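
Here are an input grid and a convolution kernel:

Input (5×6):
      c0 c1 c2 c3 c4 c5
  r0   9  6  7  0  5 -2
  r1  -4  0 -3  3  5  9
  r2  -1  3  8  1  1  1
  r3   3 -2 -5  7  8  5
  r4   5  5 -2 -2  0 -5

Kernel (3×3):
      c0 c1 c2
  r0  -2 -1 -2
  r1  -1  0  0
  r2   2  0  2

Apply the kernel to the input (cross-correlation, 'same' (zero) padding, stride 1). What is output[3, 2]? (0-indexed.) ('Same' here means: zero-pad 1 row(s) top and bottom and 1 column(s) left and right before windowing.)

-8

The receptive field on the zero-padded input at this output position is [3 8 1 / -2 -5 7 / 5 -2 -2]. Elementwise product with the kernel and sum: 3·-2 + 8·-1 + 1·-2 + -2·-1 + 5·2 + -2·2.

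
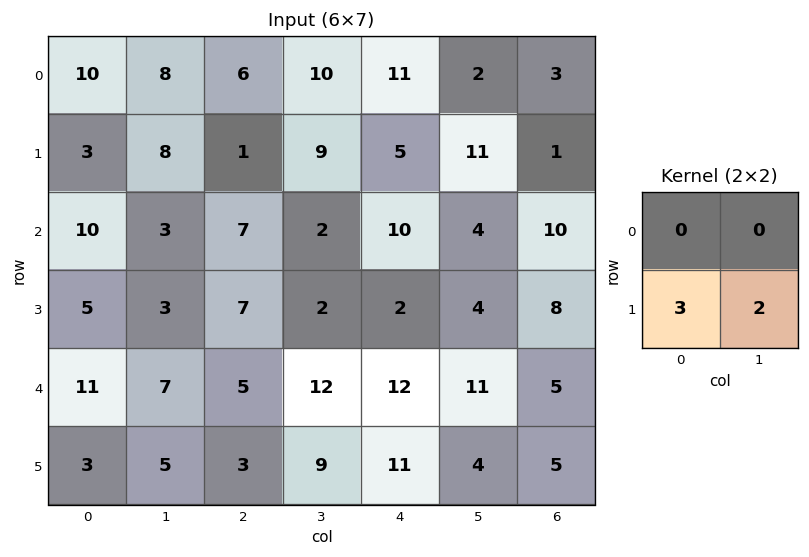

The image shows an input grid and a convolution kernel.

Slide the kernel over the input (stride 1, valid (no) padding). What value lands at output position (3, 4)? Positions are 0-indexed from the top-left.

58

The receptive field on the input at this output position is [2 4 / 12 11]. Elementwise product with the kernel and sum: 12·3 + 11·2.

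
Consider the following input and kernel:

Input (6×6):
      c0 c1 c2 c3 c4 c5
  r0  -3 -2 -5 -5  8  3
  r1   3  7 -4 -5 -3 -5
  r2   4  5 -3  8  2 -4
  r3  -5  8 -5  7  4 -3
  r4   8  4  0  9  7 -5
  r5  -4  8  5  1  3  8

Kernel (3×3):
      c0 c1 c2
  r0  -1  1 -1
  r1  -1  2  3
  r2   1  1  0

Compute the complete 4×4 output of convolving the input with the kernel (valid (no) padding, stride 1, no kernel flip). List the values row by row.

Output[0,0]: The receptive field on the input at this output position is [-3 -2 -5 / 3 7 -4 / 4 5 -3]. Elementwise product with the kernel and sum: -3·-1 + -2·1 + -5·-1 + 3·-1 + 7·2 + -4·3 + 4·1 + 5·1.
Output[0,1]: The receptive field on the input at this output position is [-2 -5 -5 / 7 -4 -5 / 5 -3 8]. Elementwise product with the kernel and sum: -2·-1 + -5·1 + -5·-1 + 7·-1 + -4·2 + -5·3 + 5·1 + -3·1.

14 -26 -18 4
8 10 29 2
22 -9 49 6
22 16 53 -6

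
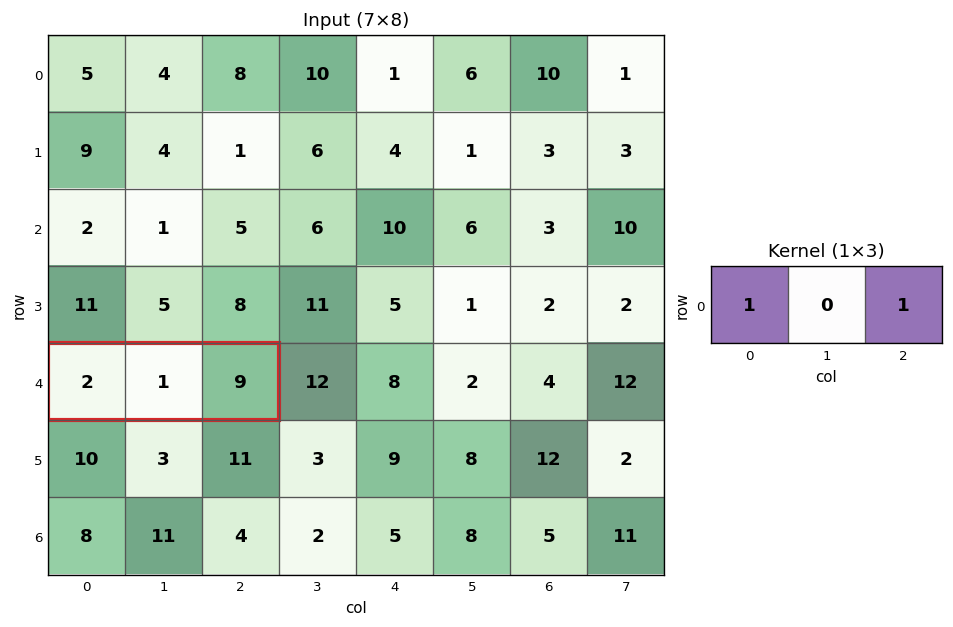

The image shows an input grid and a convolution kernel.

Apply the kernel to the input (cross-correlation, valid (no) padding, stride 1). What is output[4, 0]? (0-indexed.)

The receptive field on the input at this output position is [2 1 9]. Elementwise product with the kernel and sum: 2·1 + 9·1.

11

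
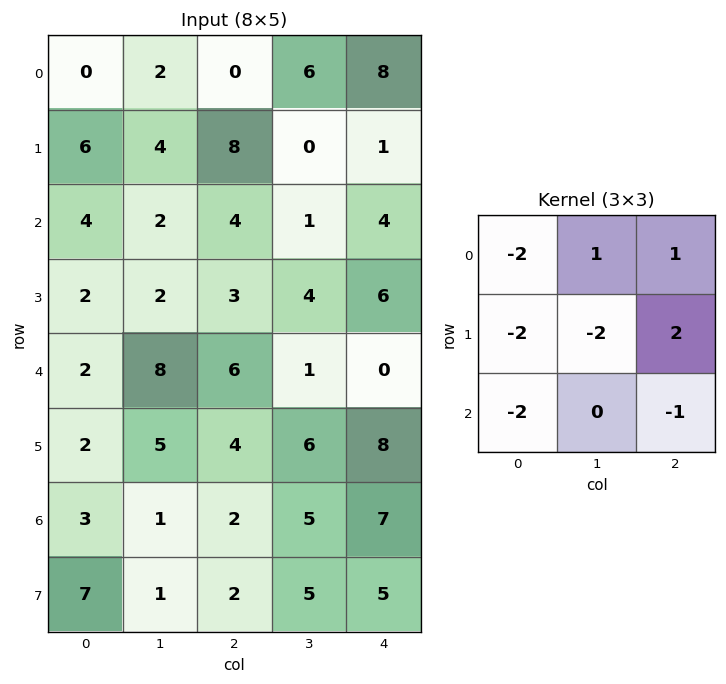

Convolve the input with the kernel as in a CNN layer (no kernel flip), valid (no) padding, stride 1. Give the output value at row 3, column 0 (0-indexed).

-15

The receptive field on the input at this output position is [2 2 3 / 2 8 6 / 2 5 4]. Elementwise product with the kernel and sum: 2·-2 + 2·1 + 3·1 + 2·-2 + 8·-2 + 6·2 + 2·-2 + 4·-1.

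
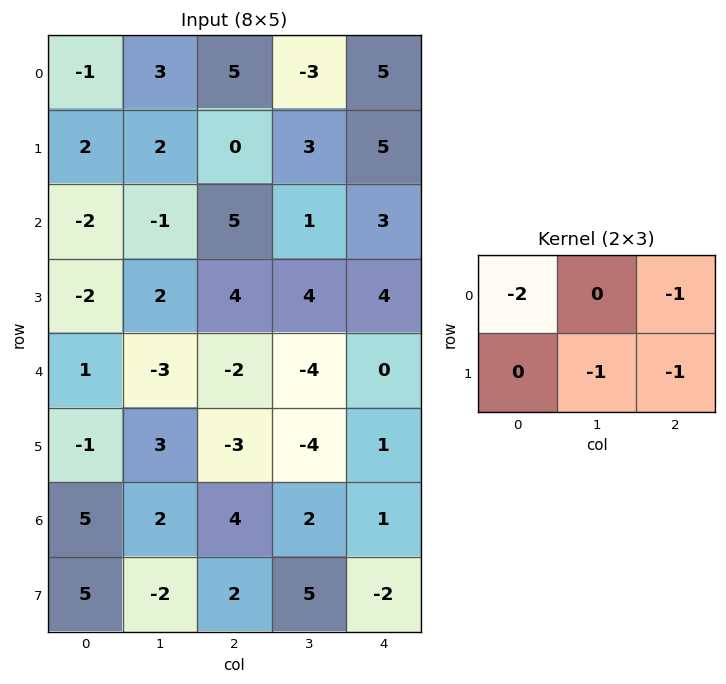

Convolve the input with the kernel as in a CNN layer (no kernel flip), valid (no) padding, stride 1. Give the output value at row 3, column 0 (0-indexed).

The receptive field on the input at this output position is [-2 2 4 / 1 -3 -2]. Elementwise product with the kernel and sum: -2·-2 + 4·-1 + -3·-1 + -2·-1.

5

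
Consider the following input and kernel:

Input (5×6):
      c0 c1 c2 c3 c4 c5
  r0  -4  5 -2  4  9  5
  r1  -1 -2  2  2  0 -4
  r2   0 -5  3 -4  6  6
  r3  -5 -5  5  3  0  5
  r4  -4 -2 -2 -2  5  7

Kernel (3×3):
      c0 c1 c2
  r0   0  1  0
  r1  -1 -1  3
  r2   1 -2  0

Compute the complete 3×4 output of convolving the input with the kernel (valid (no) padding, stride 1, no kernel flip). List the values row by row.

24 -7 11 -21
17 -23 20 19
20 14 -10 6

Output[0,0]: The receptive field on the input at this output position is [-4 5 -2 / -1 -2 2 / 0 -5 3]. Elementwise product with the kernel and sum: 5·1 + -1·-1 + -2·-1 + 2·3 + 0·1 + -5·-2.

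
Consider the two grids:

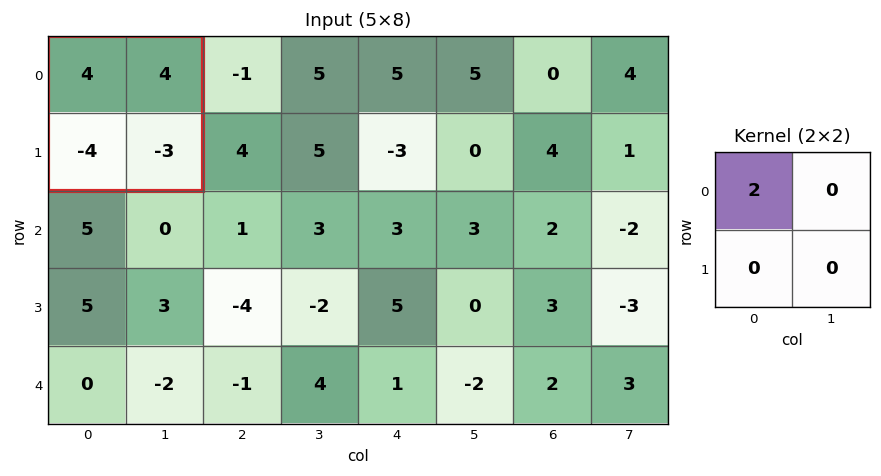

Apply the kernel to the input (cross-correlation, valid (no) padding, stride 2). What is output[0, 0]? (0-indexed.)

The receptive field on the input at this output position is [4 4 / -4 -3]. Elementwise product with the kernel and sum: 4·2.

8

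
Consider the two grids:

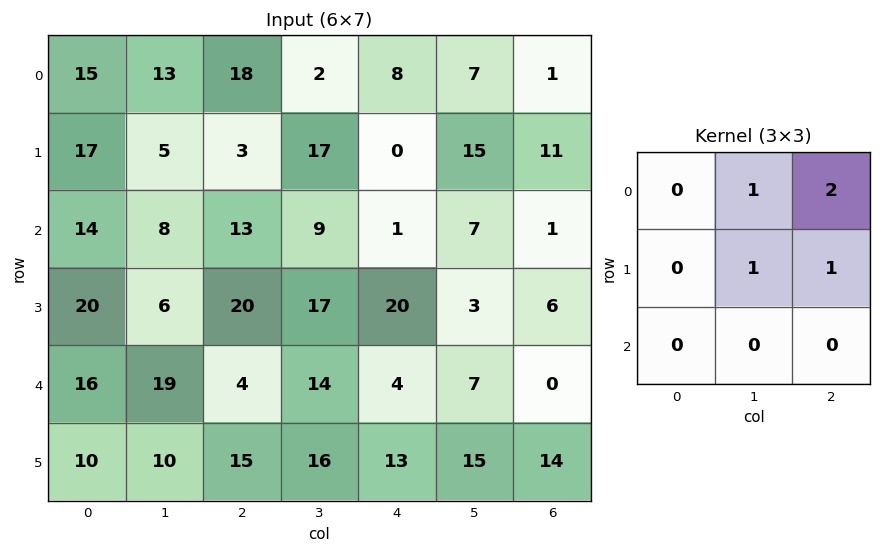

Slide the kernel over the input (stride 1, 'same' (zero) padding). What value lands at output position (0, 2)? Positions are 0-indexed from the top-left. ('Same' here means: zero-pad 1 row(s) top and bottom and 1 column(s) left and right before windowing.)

20

The receptive field on the zero-padded input at this output position is [0 0 0 / 13 18 2 / 5 3 17]. Elementwise product with the kernel and sum: 0·1 + 0·2 + 18·1 + 2·1.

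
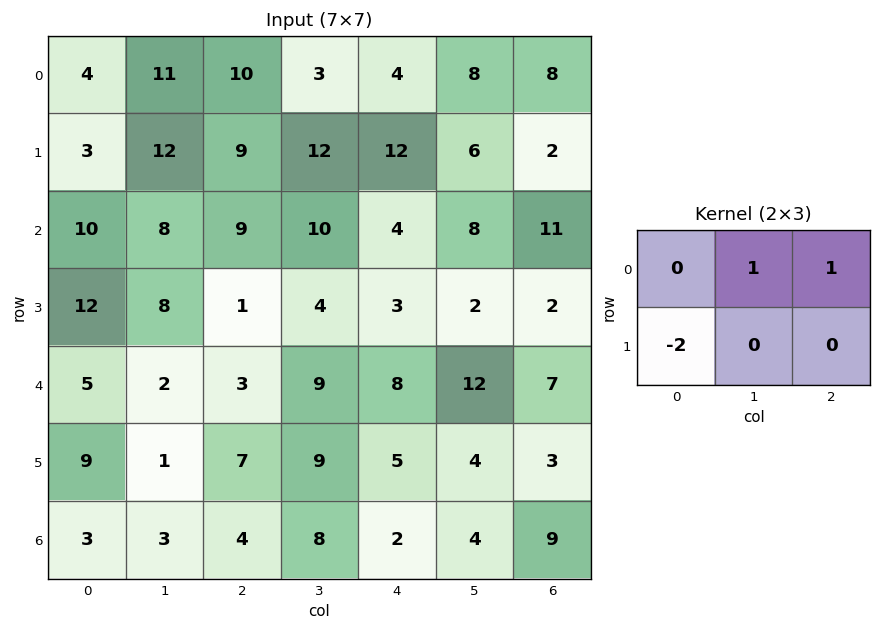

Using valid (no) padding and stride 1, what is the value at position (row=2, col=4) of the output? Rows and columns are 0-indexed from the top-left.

13

The receptive field on the input at this output position is [4 8 11 / 3 2 2]. Elementwise product with the kernel and sum: 8·1 + 11·1 + 3·-2.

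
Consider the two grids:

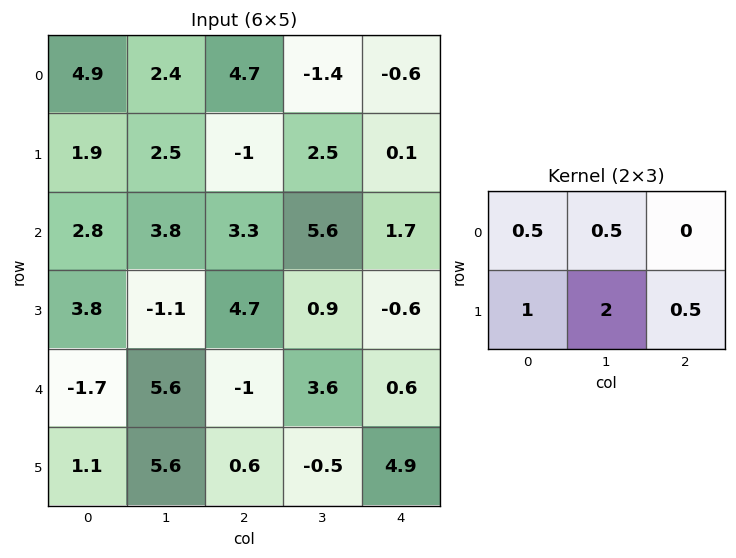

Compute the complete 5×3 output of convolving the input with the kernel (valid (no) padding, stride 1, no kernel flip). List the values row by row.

Output[0,0]: The receptive field on the input at this output position is [4.9 2.4 4.7 / 1.9 2.5 -1]. Elementwise product with the kernel and sum: 4.9·0.5 + 2.4·0.5 + 1.9·1 + 2.5·2 + -1·0.5.

10.05 5.3 5.7
14.25 13.95 16.1
7.25 12.3 10.65
10.35 7.2 9.3
14.55 8.85 3.35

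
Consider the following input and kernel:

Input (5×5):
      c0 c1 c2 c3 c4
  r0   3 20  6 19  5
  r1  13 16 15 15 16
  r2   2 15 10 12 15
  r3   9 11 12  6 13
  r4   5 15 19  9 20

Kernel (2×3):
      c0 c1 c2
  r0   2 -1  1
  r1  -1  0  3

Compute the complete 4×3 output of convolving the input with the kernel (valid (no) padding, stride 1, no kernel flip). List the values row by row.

24 82 31
53 53 66
26 39 50
71 28 72

Output[0,0]: The receptive field on the input at this output position is [3 20 6 / 13 16 15]. Elementwise product with the kernel and sum: 3·2 + 20·-1 + 6·1 + 13·-1 + 15·3.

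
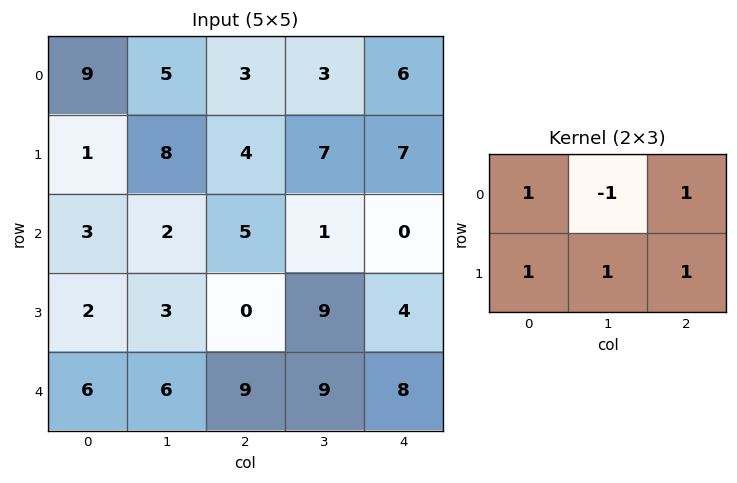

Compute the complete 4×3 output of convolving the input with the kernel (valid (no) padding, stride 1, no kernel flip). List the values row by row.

Output[0,0]: The receptive field on the input at this output position is [9 5 3 / 1 8 4]. Elementwise product with the kernel and sum: 9·1 + 5·-1 + 3·1 + 1·1 + 8·1 + 4·1.

20 24 24
7 19 10
11 10 17
20 36 21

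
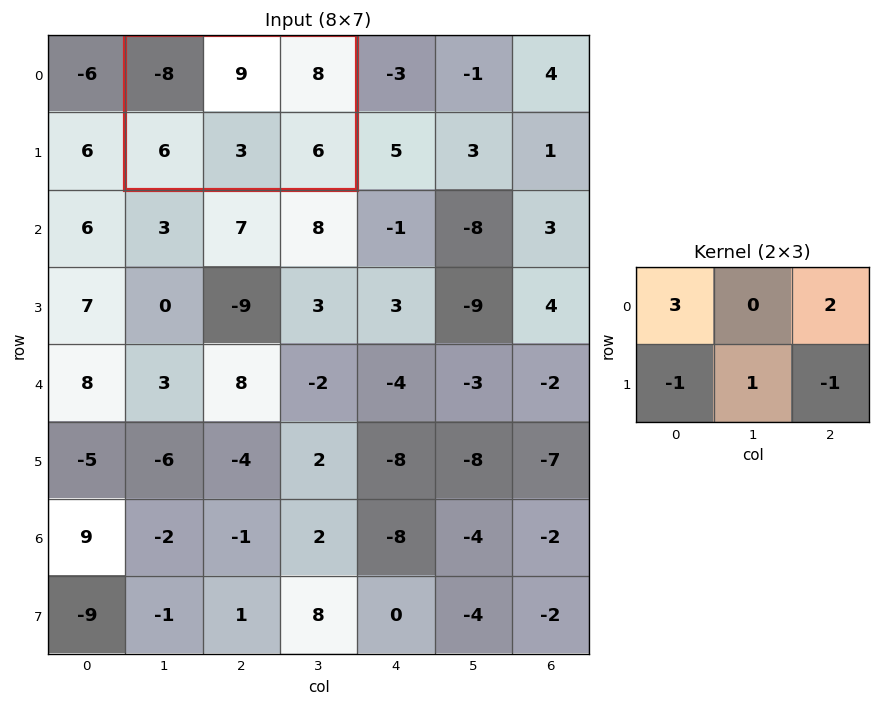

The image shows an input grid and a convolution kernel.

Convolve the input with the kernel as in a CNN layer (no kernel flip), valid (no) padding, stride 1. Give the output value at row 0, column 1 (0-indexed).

The receptive field on the input at this output position is [-8 9 8 / 6 3 6]. Elementwise product with the kernel and sum: -8·3 + 8·2 + 6·-1 + 3·1 + 6·-1.

-17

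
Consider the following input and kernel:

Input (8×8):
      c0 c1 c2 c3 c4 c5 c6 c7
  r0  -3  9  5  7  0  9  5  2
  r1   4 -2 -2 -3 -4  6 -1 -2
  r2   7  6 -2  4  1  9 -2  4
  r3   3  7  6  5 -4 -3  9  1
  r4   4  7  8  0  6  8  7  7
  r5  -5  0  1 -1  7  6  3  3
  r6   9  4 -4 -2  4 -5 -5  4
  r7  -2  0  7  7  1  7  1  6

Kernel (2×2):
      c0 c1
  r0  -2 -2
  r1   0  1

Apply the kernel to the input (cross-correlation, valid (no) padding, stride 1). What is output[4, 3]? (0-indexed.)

The receptive field on the input at this output position is [0 6 / -1 7]. Elementwise product with the kernel and sum: 0·-2 + 6·-2 + 7·1.

-5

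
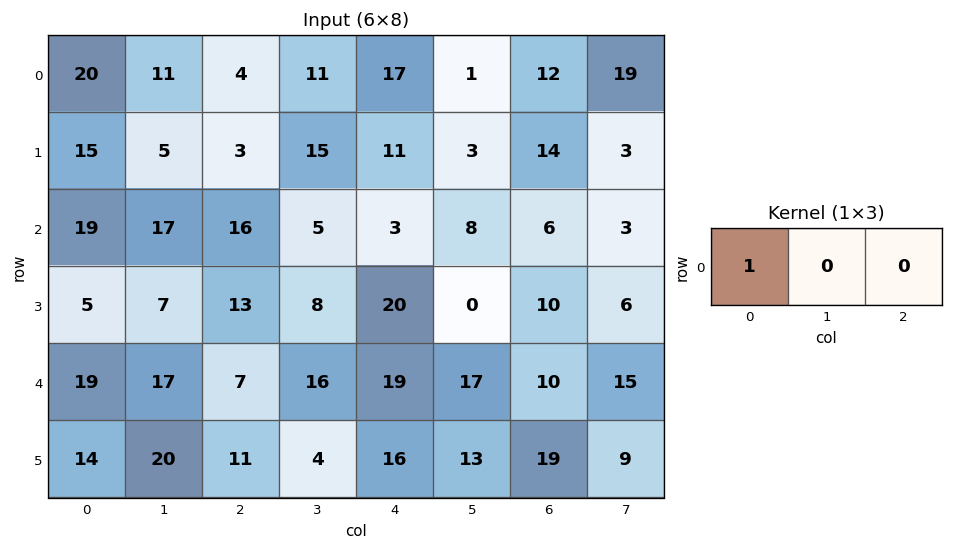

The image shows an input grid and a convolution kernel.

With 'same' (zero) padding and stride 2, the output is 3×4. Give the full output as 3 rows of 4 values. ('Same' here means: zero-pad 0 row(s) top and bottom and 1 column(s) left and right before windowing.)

Output[0,0]: The receptive field on the zero-padded input at this output position is [0 20 11]. Elementwise product with the kernel and sum: 0·1.

0 11 11 1
0 17 5 8
0 17 16 17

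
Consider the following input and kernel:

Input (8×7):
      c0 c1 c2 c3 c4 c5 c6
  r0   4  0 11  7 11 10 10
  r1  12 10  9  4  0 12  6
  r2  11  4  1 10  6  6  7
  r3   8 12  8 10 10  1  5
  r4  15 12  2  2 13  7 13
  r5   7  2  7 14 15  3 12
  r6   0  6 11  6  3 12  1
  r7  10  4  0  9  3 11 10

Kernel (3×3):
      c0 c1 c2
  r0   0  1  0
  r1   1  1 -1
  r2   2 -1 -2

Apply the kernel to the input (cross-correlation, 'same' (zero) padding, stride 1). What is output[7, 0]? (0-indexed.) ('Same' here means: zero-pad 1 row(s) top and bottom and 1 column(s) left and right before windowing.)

The receptive field on the zero-padded input at this output position is [0 0 6 / 0 10 4 / 0 0 0]. Elementwise product with the kernel and sum: 0·1 + 0·1 + 10·1 + 4·-1 + 0·2 + 0·-1 + 0·-2.

6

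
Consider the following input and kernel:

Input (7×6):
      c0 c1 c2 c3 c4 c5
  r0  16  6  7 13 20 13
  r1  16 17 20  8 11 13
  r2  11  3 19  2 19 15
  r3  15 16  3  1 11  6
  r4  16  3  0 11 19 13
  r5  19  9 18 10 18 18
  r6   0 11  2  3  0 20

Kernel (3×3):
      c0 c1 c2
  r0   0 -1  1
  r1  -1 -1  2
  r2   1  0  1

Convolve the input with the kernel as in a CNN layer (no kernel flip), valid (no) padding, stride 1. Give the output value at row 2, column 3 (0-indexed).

The receptive field on the input at this output position is [2 19 15 / 1 11 6 / 11 19 13]. Elementwise product with the kernel and sum: 19·-1 + 15·1 + 1·-1 + 11·-1 + 6·2 + 11·1 + 13·1.

20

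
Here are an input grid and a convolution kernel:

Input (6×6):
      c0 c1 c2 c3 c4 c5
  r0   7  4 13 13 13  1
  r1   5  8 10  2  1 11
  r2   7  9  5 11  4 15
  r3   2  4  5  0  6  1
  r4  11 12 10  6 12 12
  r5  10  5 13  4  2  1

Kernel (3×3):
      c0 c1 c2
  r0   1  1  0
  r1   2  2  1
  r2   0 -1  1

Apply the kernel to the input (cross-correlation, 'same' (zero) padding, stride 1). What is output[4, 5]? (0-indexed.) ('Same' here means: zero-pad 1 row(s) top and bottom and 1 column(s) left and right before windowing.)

54

The receptive field on the zero-padded input at this output position is [6 1 0 / 12 12 0 / 2 1 0]. Elementwise product with the kernel and sum: 6·1 + 1·1 + 12·2 + 12·2 + 0·1 + 1·-1 + 0·1.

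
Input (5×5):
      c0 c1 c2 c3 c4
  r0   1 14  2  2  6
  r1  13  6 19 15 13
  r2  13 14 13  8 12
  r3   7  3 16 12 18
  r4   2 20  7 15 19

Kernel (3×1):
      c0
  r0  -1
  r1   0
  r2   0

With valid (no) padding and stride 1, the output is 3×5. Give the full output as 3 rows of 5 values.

Output[0,0]: The receptive field on the input at this output position is [1 / 13 / 13]. Elementwise product with the kernel and sum: 1·-1.

-1 -14 -2 -2 -6
-13 -6 -19 -15 -13
-13 -14 -13 -8 -12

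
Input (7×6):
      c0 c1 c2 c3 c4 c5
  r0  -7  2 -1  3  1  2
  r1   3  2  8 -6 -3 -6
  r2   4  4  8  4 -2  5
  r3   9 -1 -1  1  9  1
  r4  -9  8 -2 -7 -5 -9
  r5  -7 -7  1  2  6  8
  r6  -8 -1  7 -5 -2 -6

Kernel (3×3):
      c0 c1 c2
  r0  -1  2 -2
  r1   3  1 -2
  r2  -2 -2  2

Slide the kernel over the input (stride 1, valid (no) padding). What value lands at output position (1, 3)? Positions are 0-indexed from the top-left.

The receptive field on the input at this output position is [-6 -3 -6 / 4 -2 5 / 1 9 1]. Elementwise product with the kernel and sum: -6·-1 + -3·2 + -6·-2 + 4·3 + -2·1 + 5·-2 + 1·-2 + 9·-2 + 1·2.

-6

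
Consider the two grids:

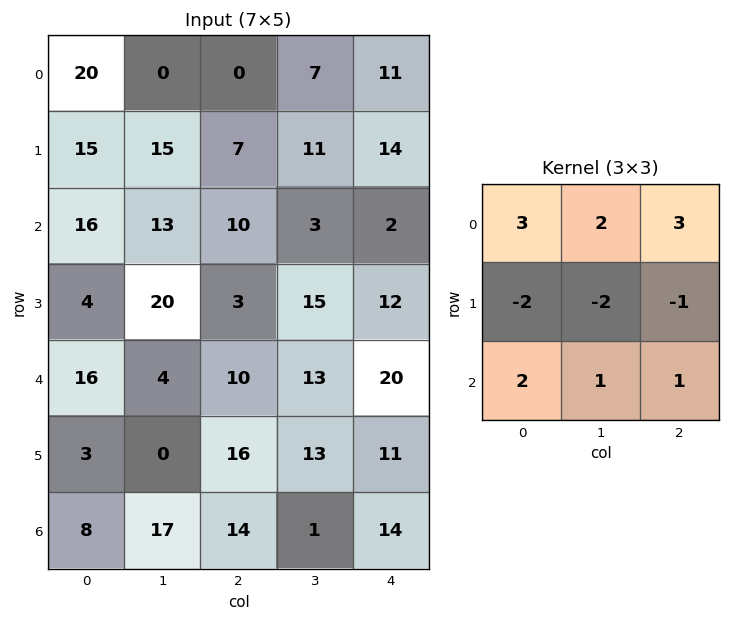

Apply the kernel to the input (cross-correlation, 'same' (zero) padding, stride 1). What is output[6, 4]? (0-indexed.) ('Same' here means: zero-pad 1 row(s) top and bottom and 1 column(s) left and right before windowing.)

31

The receptive field on the zero-padded input at this output position is [13 11 0 / 1 14 0 / 0 0 0]. Elementwise product with the kernel and sum: 13·3 + 11·2 + 0·3 + 1·-2 + 14·-2 + 0·-1 + 0·2 + 0·1 + 0·1.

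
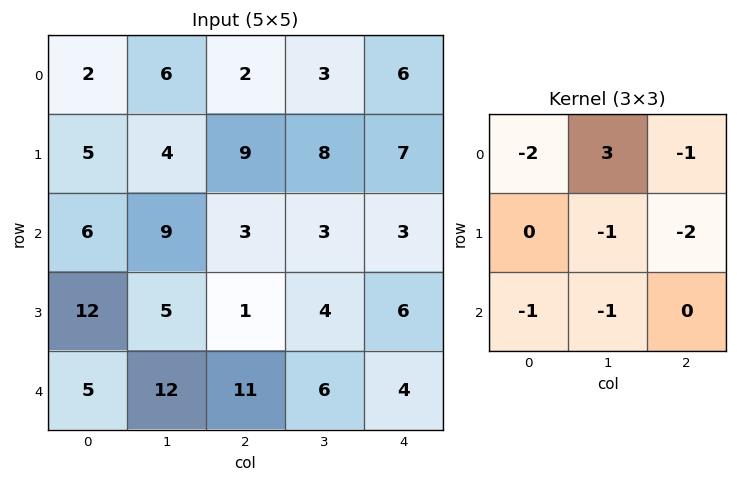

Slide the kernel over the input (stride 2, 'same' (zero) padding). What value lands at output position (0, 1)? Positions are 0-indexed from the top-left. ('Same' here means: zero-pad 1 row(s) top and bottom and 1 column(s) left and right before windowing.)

The receptive field on the zero-padded input at this output position is [0 0 0 / 6 2 3 / 4 9 8]. Elementwise product with the kernel and sum: 0·-2 + 0·3 + 0·-1 + 2·-1 + 3·-2 + 4·-1 + 9·-1.

-21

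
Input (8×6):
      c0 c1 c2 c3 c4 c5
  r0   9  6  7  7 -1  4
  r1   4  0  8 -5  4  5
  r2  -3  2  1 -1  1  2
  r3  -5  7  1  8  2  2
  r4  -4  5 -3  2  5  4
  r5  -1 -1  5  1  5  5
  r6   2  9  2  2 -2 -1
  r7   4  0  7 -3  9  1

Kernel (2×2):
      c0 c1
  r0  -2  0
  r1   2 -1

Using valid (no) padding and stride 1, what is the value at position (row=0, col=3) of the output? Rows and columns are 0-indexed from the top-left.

-28

The receptive field on the input at this output position is [7 -1 / -5 4]. Elementwise product with the kernel and sum: 7·-2 + -5·2 + 4·-1.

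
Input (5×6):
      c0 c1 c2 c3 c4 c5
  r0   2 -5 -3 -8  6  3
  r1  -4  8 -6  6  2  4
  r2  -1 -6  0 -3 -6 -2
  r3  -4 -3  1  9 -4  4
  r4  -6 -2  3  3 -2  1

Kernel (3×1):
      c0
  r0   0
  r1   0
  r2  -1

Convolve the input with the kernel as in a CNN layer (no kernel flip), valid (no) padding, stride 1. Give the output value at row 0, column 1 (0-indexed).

6

The receptive field on the input at this output position is [-5 / 8 / -6]. Elementwise product with the kernel and sum: -6·-1.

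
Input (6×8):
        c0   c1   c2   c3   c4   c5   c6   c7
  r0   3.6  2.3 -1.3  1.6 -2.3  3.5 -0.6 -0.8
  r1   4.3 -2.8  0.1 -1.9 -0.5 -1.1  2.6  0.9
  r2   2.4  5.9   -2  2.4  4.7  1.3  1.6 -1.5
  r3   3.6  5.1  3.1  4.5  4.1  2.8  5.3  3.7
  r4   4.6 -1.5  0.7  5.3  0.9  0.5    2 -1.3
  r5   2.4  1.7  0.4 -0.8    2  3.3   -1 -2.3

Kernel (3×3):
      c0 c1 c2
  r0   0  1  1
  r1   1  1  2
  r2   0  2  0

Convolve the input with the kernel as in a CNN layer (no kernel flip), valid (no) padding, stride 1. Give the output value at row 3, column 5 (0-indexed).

6.9

The receptive field on the input at this output position is [2.8 5.3 3.7 / 0.5 2 -1.3 / 3.3 -1 -2.3]. Elementwise product with the kernel and sum: 5.3·1 + 3.7·1 + 0.5·1 + 2·1 + -1.3·2 + -1·2.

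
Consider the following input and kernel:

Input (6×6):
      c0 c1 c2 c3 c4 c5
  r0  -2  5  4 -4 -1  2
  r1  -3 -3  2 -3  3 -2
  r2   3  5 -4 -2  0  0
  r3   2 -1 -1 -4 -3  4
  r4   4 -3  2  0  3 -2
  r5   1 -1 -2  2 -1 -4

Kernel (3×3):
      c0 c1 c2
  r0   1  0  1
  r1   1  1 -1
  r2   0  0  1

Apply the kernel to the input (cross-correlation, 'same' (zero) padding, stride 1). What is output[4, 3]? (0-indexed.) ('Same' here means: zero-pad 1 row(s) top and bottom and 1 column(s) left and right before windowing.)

The receptive field on the zero-padded input at this output position is [-1 -4 -3 / 2 0 3 / -2 2 -1]. Elementwise product with the kernel and sum: -1·1 + -3·1 + 2·1 + 0·1 + 3·-1 + -1·1.

-6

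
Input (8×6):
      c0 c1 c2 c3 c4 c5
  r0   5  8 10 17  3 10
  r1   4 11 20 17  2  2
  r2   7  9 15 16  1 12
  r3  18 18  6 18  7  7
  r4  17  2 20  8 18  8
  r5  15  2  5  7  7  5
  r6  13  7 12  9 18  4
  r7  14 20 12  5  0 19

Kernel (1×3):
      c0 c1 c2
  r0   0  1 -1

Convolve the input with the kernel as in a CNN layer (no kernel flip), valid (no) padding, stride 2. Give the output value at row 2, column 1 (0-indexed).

-10

The receptive field on the input at this output position is [20 8 18]. Elementwise product with the kernel and sum: 8·1 + 18·-1.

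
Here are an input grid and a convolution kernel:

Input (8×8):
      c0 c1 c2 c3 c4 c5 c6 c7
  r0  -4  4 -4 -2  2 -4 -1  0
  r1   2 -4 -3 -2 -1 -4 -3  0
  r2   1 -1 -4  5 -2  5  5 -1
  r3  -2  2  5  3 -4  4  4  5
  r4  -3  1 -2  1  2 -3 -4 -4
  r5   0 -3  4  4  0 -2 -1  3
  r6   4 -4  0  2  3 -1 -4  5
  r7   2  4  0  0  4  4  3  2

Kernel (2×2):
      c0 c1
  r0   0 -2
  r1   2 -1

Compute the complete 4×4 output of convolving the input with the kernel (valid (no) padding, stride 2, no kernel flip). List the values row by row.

Output[0,0]: The receptive field on the input at this output position is [-4 4 / 2 -4]. Elementwise product with the kernel and sum: 4·-2 + 2·2 + -4·-1.
Output[0,1]: The receptive field on the input at this output position is [-4 -2 / -3 -2]. Elementwise product with the kernel and sum: -2·-2 + -3·2 + -2·-1.

0 0 10 -6
-4 -3 -22 5
1 2 8 3
8 -4 6 -6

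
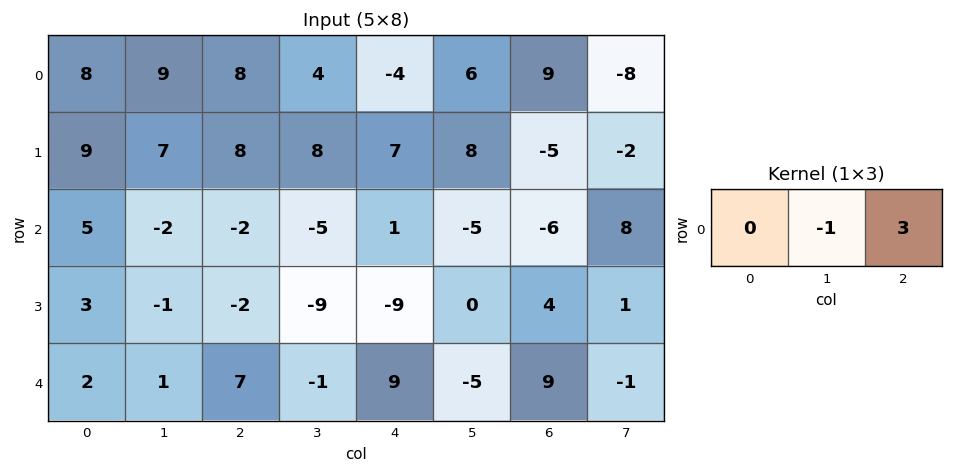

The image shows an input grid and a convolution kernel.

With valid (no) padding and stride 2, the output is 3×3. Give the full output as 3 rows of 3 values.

15 -16 21
-4 8 -13
20 28 32

Output[0,0]: The receptive field on the input at this output position is [8 9 8]. Elementwise product with the kernel and sum: 9·-1 + 8·3.
Output[0,1]: The receptive field on the input at this output position is [8 4 -4]. Elementwise product with the kernel and sum: 4·-1 + -4·3.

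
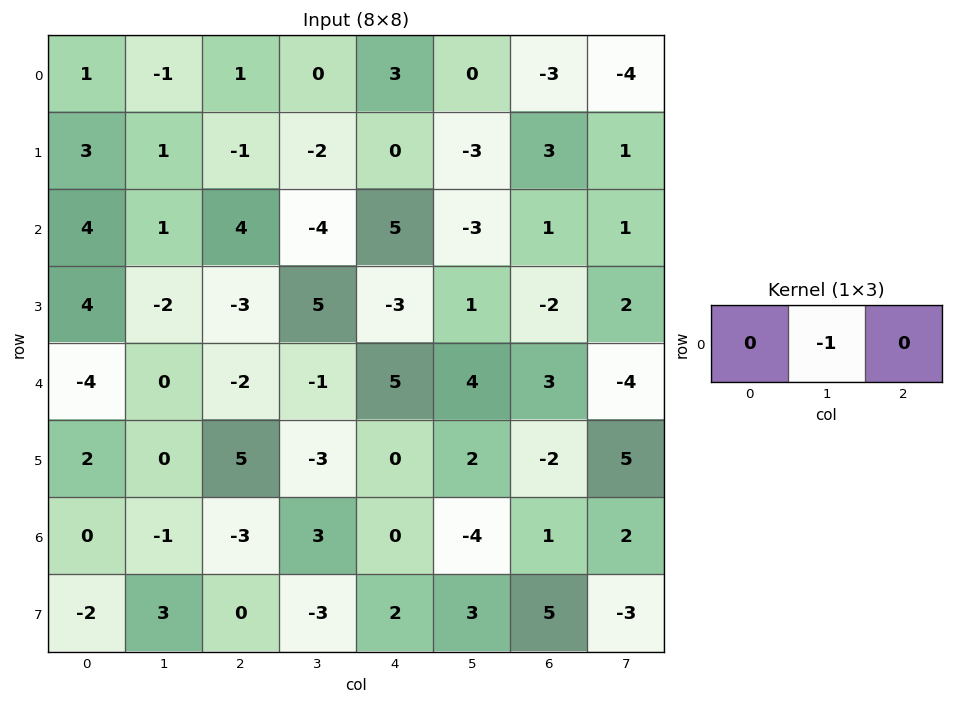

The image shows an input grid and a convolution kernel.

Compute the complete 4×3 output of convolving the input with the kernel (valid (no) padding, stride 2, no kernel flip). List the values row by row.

Output[0,0]: The receptive field on the input at this output position is [1 -1 1]. Elementwise product with the kernel and sum: -1·-1.
Output[0,1]: The receptive field on the input at this output position is [1 0 3]. Elementwise product with the kernel and sum: 0·-1.

1 0 0
-1 4 3
0 1 -4
1 -3 4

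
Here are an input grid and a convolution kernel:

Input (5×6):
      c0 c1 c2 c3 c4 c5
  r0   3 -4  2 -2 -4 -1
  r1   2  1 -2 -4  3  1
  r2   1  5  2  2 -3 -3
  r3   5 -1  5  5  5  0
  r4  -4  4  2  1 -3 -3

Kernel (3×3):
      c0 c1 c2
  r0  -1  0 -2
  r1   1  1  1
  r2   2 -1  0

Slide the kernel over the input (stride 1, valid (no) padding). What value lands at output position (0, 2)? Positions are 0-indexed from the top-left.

The receptive field on the input at this output position is [2 -2 -4 / -2 -4 3 / 2 2 -3]. Elementwise product with the kernel and sum: 2·-1 + -4·-2 + -2·1 + -4·1 + 3·1 + 2·2 + 2·-1.

5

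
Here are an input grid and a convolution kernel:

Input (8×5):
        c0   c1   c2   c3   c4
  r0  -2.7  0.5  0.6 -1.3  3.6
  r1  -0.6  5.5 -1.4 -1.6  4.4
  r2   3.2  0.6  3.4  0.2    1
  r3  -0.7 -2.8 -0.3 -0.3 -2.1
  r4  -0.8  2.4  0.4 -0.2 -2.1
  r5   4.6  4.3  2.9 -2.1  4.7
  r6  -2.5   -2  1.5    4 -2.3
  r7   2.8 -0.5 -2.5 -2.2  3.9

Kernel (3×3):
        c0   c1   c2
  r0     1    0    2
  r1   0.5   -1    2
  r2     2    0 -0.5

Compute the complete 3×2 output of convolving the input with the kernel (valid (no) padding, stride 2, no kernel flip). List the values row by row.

-5.4 23.8
10.05 3.2
-1.95 13.3

Output[0,0]: The receptive field on the input at this output position is [-2.7 0.5 0.6 / -0.6 5.5 -1.4 / 3.2 0.6 3.4]. Elementwise product with the kernel and sum: -2.7·1 + 0.6·2 + -0.6·0.5 + 5.5·-1 + -1.4·2 + 3.2·2 + 3.4·-0.5.
Output[0,1]: The receptive field on the input at this output position is [0.6 -1.3 3.6 / -1.4 -1.6 4.4 / 3.4 0.2 1]. Elementwise product with the kernel and sum: 0.6·1 + 3.6·2 + -1.4·0.5 + -1.6·-1 + 4.4·2 + 3.4·2 + 1·-0.5.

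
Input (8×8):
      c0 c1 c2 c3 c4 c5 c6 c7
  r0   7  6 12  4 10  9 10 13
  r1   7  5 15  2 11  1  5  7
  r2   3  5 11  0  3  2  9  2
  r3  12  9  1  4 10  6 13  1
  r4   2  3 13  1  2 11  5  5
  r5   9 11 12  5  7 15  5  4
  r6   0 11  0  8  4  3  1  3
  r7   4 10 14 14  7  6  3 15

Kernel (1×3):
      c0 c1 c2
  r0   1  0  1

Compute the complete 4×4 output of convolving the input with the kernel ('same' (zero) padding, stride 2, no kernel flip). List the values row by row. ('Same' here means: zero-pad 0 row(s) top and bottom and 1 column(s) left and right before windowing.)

Output[0,0]: The receptive field on the zero-padded input at this output position is [0 7 6]. Elementwise product with the kernel and sum: 0·1 + 6·1.
Output[0,1]: The receptive field on the zero-padded input at this output position is [6 12 4]. Elementwise product with the kernel and sum: 6·1 + 4·1.

6 10 13 22
5 5 2 4
3 4 12 16
11 19 11 6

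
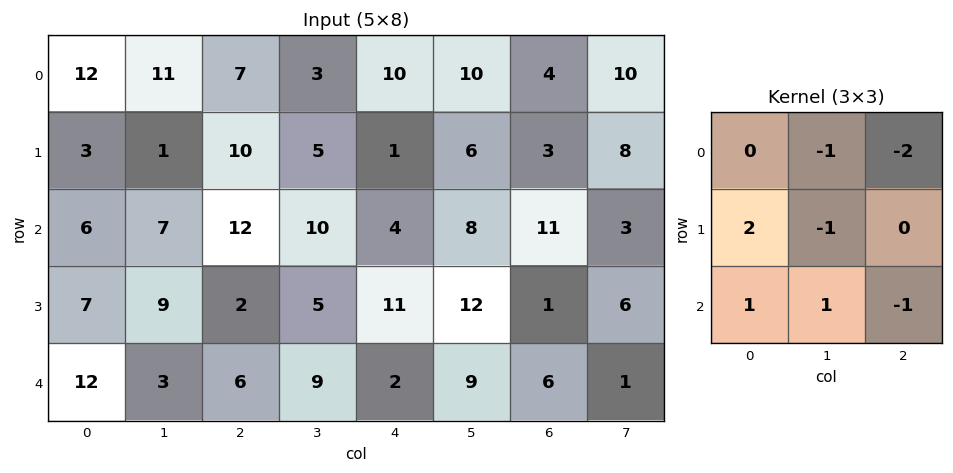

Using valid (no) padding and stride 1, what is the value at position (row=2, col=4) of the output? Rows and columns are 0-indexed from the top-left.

The receptive field on the input at this output position is [4 8 11 / 11 12 1 / 2 9 6]. Elementwise product with the kernel and sum: 8·-1 + 11·-2 + 11·2 + 12·-1 + 2·1 + 9·1 + 6·-1.

-15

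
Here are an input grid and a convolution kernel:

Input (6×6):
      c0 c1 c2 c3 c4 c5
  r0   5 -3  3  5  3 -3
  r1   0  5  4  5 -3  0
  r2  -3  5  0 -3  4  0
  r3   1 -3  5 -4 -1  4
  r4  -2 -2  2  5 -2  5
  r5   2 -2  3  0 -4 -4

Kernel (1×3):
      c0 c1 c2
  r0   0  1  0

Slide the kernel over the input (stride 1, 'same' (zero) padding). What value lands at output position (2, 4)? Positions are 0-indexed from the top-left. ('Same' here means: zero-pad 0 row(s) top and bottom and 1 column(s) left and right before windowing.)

The receptive field on the zero-padded input at this output position is [-3 4 0]. Elementwise product with the kernel and sum: 4·1.

4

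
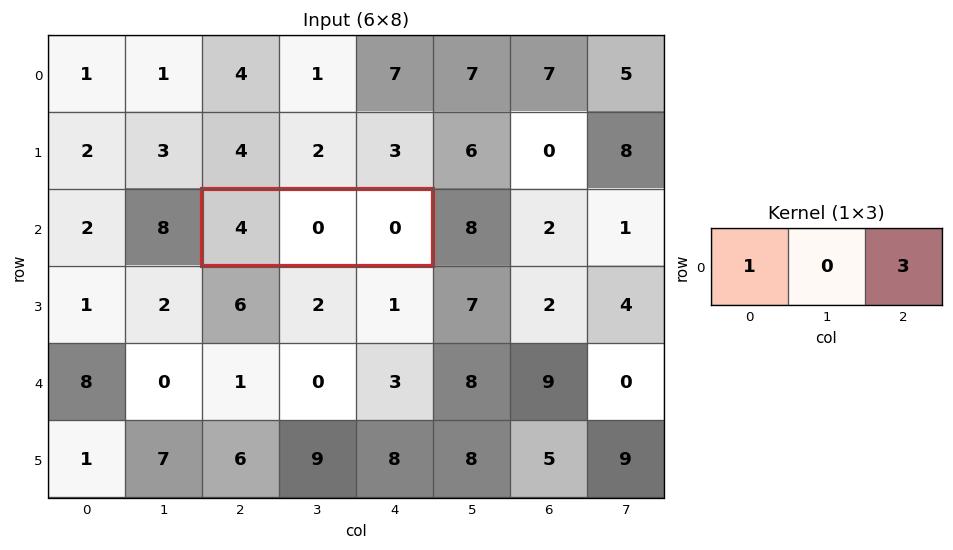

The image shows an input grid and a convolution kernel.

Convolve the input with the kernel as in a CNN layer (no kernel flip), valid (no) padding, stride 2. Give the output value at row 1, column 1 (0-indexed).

The receptive field on the input at this output position is [4 0 0]. Elementwise product with the kernel and sum: 4·1 + 0·3.

4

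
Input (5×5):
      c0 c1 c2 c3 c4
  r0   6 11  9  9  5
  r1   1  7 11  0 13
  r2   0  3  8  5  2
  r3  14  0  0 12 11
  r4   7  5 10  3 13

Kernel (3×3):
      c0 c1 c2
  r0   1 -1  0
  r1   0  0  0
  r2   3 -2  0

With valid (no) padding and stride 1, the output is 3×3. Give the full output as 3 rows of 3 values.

Output[0,0]: The receptive field on the input at this output position is [6 11 9 / 1 7 11 / 0 3 8]. Elementwise product with the kernel and sum: 6·1 + 11·-1 + 0·3 + 3·-2.
Output[0,1]: The receptive field on the input at this output position is [11 9 9 / 7 11 0 / 3 8 5]. Elementwise product with the kernel and sum: 11·1 + 9·-1 + 3·3 + 8·-2.

-11 -5 14
36 -4 -13
8 -10 27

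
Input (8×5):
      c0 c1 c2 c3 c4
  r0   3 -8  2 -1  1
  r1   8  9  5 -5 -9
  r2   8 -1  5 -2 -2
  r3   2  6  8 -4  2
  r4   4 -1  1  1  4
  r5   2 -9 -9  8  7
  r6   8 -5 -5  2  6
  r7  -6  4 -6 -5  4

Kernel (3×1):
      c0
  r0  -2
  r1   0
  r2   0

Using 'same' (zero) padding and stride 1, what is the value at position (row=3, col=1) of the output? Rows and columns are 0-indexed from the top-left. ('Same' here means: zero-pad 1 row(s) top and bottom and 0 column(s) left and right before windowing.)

The receptive field on the zero-padded input at this output position is [-1 / 6 / -1]. Elementwise product with the kernel and sum: -1·-2.

2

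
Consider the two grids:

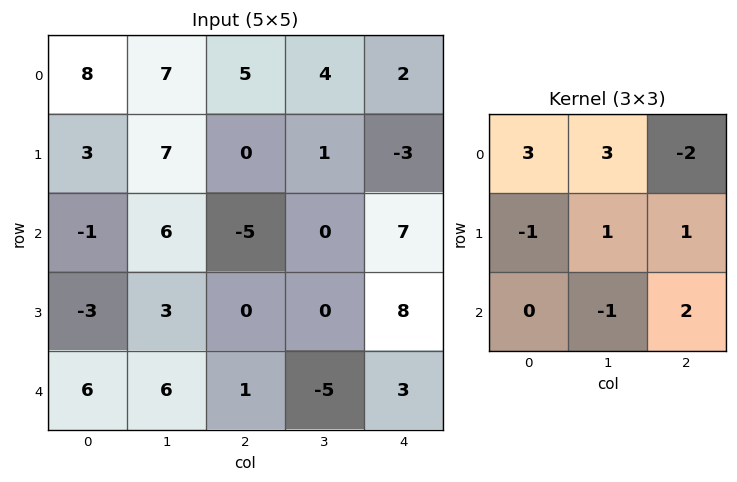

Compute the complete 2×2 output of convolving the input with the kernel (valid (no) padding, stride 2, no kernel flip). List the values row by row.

Output[0,0]: The receptive field on the input at this output position is [8 7 5 / 3 7 0 / -1 6 -5]. Elementwise product with the kernel and sum: 8·3 + 7·3 + 5·-2 + 3·-1 + 7·1 + 0·1 + 6·-1 + -5·2.

23 35
27 -10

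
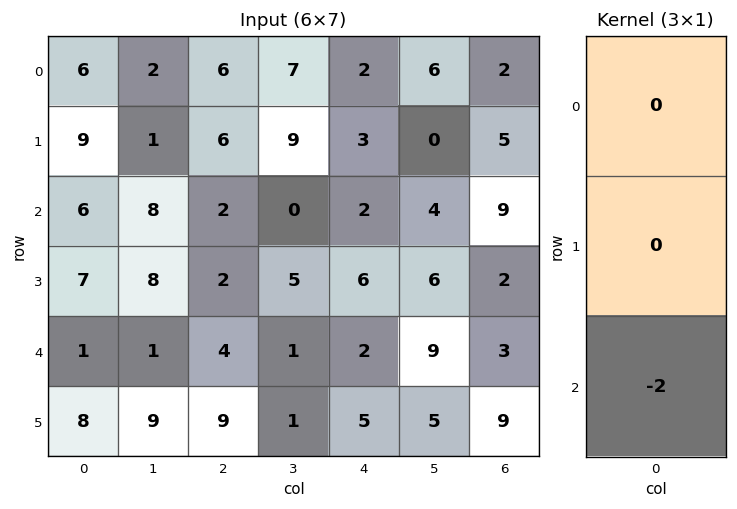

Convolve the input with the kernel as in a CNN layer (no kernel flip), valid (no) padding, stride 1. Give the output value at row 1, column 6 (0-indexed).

The receptive field on the input at this output position is [5 / 9 / 2]. Elementwise product with the kernel and sum: 2·-2.

-4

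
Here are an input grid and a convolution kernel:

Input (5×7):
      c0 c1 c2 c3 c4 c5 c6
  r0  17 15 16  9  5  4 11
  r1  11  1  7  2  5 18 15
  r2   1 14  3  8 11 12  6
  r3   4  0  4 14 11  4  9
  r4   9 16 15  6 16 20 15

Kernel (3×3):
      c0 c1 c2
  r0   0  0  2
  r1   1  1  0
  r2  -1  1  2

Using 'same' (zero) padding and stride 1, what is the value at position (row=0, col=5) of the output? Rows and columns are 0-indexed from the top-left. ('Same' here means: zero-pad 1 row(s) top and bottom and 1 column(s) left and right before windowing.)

52

The receptive field on the zero-padded input at this output position is [0 0 0 / 5 4 11 / 5 18 15]. Elementwise product with the kernel and sum: 0·2 + 5·1 + 4·1 + 5·-1 + 18·1 + 15·2.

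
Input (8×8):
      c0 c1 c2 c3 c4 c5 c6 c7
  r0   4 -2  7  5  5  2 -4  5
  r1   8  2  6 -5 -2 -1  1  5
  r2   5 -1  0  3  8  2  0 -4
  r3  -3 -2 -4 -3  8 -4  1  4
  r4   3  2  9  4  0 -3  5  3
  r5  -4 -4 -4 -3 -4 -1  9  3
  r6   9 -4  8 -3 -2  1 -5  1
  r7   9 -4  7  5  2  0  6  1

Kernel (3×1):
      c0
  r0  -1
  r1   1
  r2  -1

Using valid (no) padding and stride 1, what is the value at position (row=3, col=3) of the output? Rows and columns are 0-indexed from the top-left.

10

The receptive field on the input at this output position is [-3 / 4 / -3]. Elementwise product with the kernel and sum: -3·-1 + 4·1 + -3·-1.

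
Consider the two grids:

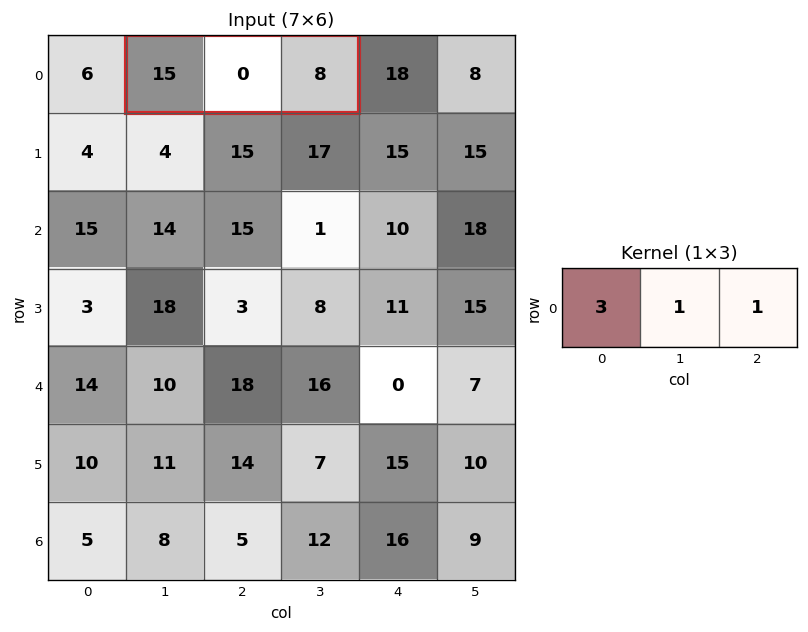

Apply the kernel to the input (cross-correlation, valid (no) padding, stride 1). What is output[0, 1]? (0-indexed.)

53

The receptive field on the input at this output position is [15 0 8]. Elementwise product with the kernel and sum: 15·3 + 0·1 + 8·1.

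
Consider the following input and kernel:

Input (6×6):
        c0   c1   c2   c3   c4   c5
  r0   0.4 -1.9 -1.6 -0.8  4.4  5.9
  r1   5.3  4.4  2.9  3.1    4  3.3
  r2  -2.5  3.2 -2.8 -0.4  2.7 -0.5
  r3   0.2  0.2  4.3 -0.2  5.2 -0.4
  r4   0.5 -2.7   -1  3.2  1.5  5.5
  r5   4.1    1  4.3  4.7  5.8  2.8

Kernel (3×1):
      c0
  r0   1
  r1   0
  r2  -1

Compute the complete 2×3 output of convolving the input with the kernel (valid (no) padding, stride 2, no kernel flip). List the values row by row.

2.9 1.2 1.7
-3 -1.8 1.2

Output[0,0]: The receptive field on the input at this output position is [0.4 / 5.3 / -2.5]. Elementwise product with the kernel and sum: 0.4·1 + -2.5·-1.
Output[0,1]: The receptive field on the input at this output position is [-1.6 / 2.9 / -2.8]. Elementwise product with the kernel and sum: -1.6·1 + -2.8·-1.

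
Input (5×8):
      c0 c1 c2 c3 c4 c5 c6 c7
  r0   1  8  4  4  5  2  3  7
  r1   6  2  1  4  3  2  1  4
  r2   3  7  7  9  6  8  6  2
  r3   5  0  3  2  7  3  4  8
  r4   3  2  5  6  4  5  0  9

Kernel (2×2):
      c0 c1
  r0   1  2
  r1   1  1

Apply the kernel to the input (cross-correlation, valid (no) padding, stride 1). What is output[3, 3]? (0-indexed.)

The receptive field on the input at this output position is [2 7 / 6 4]. Elementwise product with the kernel and sum: 2·1 + 7·2 + 6·1 + 4·1.

26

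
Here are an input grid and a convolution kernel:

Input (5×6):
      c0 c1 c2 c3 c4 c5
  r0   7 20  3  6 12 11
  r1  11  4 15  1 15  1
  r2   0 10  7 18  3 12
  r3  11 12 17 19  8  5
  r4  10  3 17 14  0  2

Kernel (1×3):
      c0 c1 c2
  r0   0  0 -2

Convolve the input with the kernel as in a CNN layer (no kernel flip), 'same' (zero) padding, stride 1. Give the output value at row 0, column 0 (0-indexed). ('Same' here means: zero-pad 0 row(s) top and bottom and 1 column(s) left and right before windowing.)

-40

The receptive field on the zero-padded input at this output position is [0 7 20]. Elementwise product with the kernel and sum: 20·-2.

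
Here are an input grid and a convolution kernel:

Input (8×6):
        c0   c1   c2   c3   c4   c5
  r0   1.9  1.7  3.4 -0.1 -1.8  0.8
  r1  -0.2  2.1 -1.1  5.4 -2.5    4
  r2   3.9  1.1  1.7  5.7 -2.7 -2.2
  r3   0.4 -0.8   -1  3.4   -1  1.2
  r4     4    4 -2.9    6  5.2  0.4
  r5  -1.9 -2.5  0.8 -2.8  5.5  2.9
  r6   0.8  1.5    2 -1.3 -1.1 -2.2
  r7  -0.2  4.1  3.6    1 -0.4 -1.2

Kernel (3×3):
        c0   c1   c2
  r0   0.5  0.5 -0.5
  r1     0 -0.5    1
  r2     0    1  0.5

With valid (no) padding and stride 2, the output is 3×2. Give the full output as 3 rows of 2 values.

Output[0,0]: The receptive field on the input at this output position is [1.9 1.7 3.4 / -0.2 2.1 -1.1 / 3.9 1.1 1.7]. Elementwise product with the kernel and sum: 1.9·0.5 + 1.7·0.5 + 3.4·-0.5 + 2.1·-0.5 + -1.1·1 + 1.1·1 + 1.7·0.5.
Output[0,1]: The receptive field on the input at this output position is [3.4 -0.1 -1.8 / -1.1 5.4 -2.5 / 1.7 5.7 -2.7]. Elementwise product with the kernel and sum: 3.4·0.5 + -0.1·0.5 + -1.8·-0.5 + 5.4·-0.5 + -2.5·1 + 5.7·1 + -2.7·0.5.

-0.1 1.7
3.6 10.95
10 4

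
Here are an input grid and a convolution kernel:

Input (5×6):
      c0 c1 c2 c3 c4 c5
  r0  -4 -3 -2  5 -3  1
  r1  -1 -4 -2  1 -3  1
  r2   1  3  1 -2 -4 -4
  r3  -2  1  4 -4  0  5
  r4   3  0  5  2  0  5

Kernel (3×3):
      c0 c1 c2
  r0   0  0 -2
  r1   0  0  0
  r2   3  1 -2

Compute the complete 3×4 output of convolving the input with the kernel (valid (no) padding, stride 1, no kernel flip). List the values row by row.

Output[0,0]: The receptive field on the input at this output position is [-4 -3 -2 / -1 -4 -2 / 1 3 1]. Elementwise product with the kernel and sum: -2·-2 + 1·3 + 3·1 + 1·-2.

8 4 15 -4
-9 13 14 -24
-3 5 25 4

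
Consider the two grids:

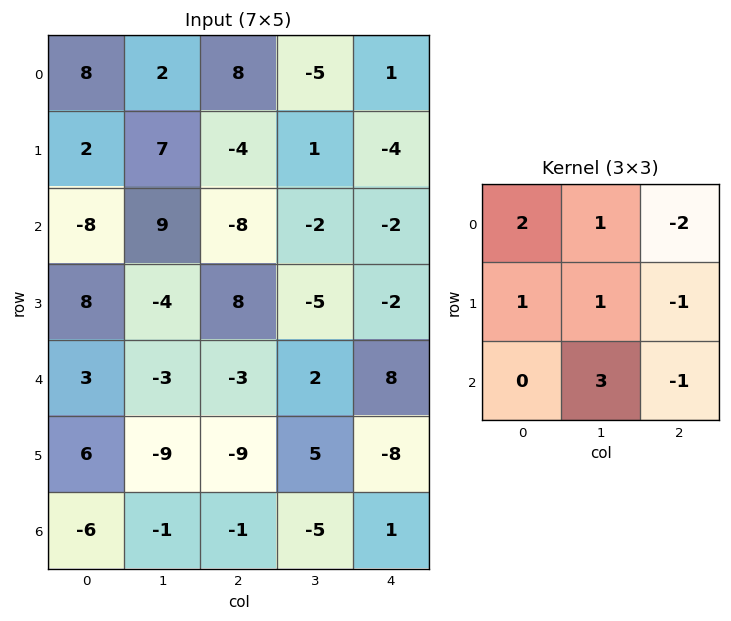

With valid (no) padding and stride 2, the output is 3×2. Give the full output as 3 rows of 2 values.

Output[0,0]: The receptive field on the input at this output position is [8 2 8 / 2 7 -4 / -8 9 -8]. Elementwise product with the kernel and sum: 8·2 + 2·1 + 8·-2 + 2·1 + 7·1 + -4·-1 + 9·3 + -8·-1.

50 6
-1 -11
13 -32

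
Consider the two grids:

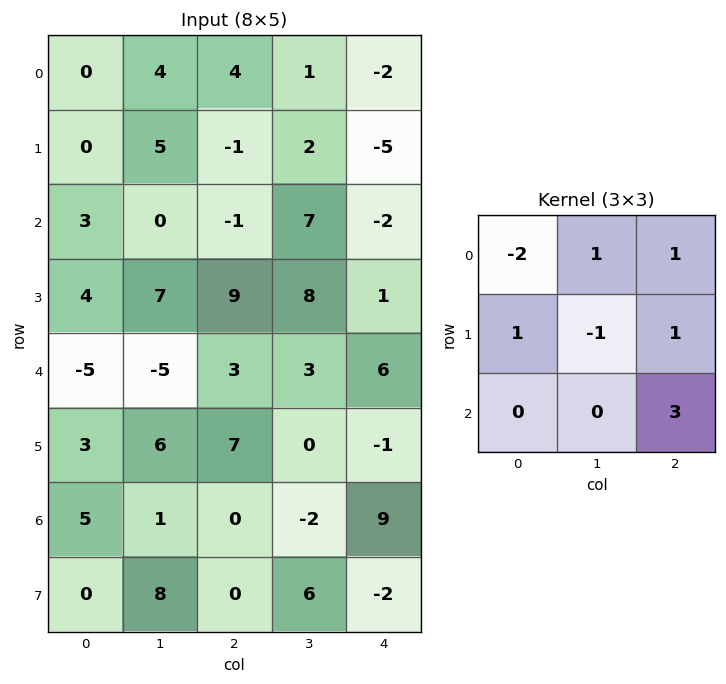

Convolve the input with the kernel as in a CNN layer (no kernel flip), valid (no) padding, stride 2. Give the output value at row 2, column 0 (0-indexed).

The receptive field on the input at this output position is [-5 -5 3 / 3 6 7 / 5 1 0]. Elementwise product with the kernel and sum: -5·-2 + -5·1 + 3·1 + 3·1 + 6·-1 + 7·1 + 0·3.

12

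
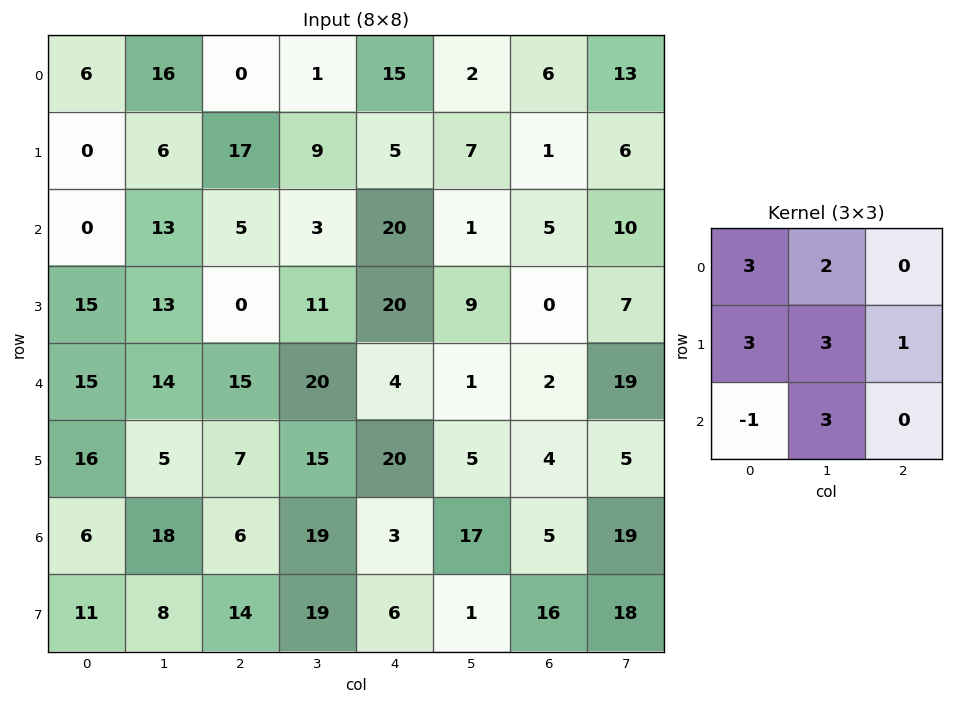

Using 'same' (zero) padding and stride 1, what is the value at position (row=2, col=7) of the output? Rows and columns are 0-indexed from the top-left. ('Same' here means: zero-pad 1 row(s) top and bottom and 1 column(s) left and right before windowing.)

The receptive field on the zero-padded input at this output position is [1 6 0 / 5 10 0 / 0 7 0]. Elementwise product with the kernel and sum: 1·3 + 6·2 + 5·3 + 10·3 + 0·1 + 0·-1 + 7·3.

81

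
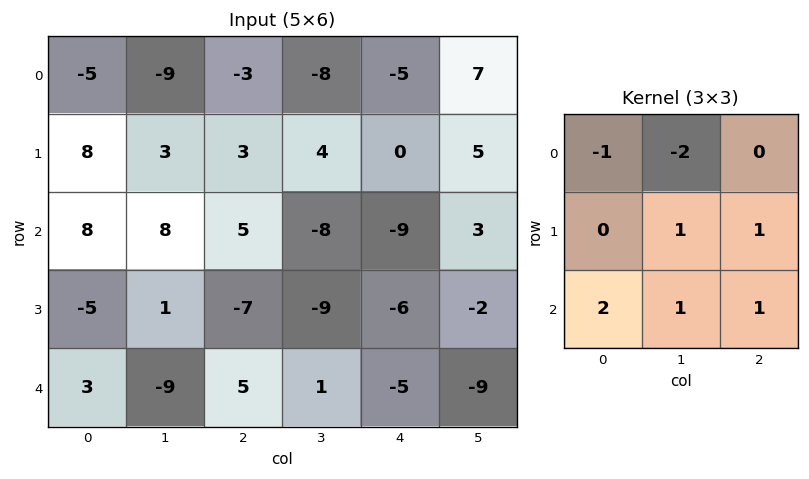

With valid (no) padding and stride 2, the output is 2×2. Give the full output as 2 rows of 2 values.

Output[0,0]: The receptive field on the input at this output position is [-5 -9 -3 / 8 3 3 / 8 8 5]. Elementwise product with the kernel and sum: -5·-1 + -9·-2 + 3·1 + 3·1 + 8·2 + 8·1 + 5·1.
Output[0,1]: The receptive field on the input at this output position is [-3 -8 -5 / 3 4 0 / 5 -8 -9]. Elementwise product with the kernel and sum: -3·-1 + -8·-2 + 4·1 + 0·1 + 5·2 + -8·1 + -9·1.

58 16
-28 2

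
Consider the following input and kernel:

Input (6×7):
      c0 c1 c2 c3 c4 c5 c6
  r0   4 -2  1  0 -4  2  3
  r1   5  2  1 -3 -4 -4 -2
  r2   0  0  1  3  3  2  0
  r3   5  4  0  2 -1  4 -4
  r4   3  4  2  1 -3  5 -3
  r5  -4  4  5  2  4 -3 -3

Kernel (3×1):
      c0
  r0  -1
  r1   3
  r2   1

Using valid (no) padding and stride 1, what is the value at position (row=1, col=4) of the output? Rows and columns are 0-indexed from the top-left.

The receptive field on the input at this output position is [-4 / 3 / -1]. Elementwise product with the kernel and sum: -4·-1 + 3·3 + -1·1.

12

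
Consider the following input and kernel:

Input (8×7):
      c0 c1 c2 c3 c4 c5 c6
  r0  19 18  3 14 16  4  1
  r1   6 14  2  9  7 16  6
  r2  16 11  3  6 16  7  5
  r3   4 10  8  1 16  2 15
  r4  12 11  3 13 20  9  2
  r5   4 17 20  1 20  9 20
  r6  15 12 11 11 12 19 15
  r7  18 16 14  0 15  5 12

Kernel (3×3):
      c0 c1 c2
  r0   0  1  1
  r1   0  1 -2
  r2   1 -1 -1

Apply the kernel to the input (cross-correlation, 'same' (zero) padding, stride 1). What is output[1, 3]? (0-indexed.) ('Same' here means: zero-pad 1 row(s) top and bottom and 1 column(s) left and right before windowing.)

6

The receptive field on the zero-padded input at this output position is [3 14 16 / 2 9 7 / 3 6 16]. Elementwise product with the kernel and sum: 14·1 + 16·1 + 9·1 + 7·-2 + 3·1 + 6·-1 + 16·-1.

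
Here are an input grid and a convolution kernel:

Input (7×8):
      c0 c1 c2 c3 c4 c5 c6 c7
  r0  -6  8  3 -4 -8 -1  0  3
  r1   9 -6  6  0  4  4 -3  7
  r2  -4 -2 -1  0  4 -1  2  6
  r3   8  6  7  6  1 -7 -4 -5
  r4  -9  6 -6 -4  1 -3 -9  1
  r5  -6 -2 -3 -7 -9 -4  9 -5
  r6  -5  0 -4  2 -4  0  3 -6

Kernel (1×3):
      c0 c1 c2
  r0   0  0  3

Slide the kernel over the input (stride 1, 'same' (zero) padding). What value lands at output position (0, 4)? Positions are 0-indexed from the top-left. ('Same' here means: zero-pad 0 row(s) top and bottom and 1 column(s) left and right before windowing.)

The receptive field on the zero-padded input at this output position is [-4 -8 -1]. Elementwise product with the kernel and sum: -1·3.

-3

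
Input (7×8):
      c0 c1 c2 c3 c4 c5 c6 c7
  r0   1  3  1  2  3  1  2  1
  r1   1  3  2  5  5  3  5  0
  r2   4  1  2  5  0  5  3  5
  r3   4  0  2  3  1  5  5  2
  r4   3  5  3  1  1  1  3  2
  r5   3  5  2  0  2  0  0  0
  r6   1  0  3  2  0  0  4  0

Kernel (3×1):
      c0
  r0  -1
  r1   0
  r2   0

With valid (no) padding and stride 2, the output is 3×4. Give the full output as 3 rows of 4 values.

-1 -1 -3 -2
-4 -2 0 -3
-3 -3 -1 -3

Output[0,0]: The receptive field on the input at this output position is [1 / 1 / 4]. Elementwise product with the kernel and sum: 1·-1.
Output[0,1]: The receptive field on the input at this output position is [1 / 2 / 2]. Elementwise product with the kernel and sum: 1·-1.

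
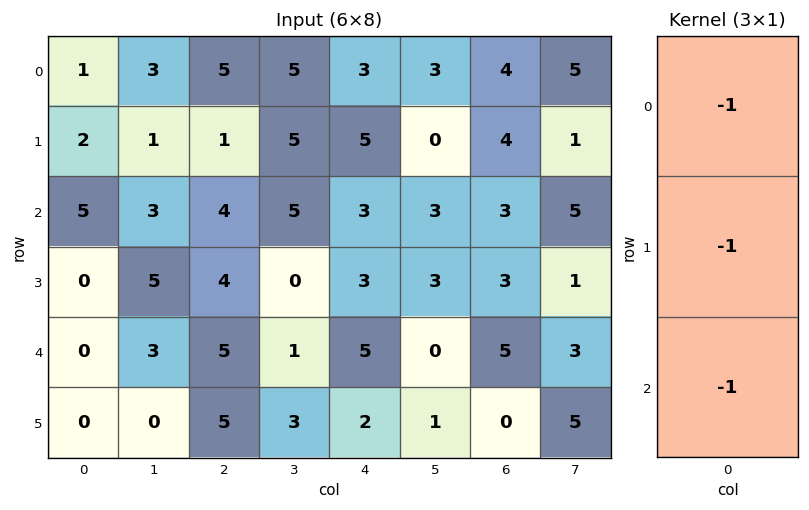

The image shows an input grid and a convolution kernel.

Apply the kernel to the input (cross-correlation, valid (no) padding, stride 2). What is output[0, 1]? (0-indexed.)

-10

The receptive field on the input at this output position is [5 / 1 / 4]. Elementwise product with the kernel and sum: 5·-1 + 1·-1 + 4·-1.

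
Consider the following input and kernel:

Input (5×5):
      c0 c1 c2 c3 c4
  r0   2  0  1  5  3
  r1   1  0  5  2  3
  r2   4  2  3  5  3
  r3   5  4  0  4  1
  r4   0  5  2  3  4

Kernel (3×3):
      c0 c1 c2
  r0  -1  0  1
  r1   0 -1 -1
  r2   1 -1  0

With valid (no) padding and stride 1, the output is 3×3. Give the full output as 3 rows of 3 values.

-4 -3 -5
0 -2 -14
-10 2 -6

Output[0,0]: The receptive field on the input at this output position is [2 0 1 / 1 0 5 / 4 2 3]. Elementwise product with the kernel and sum: 2·-1 + 1·1 + 0·-1 + 5·-1 + 4·1 + 2·-1.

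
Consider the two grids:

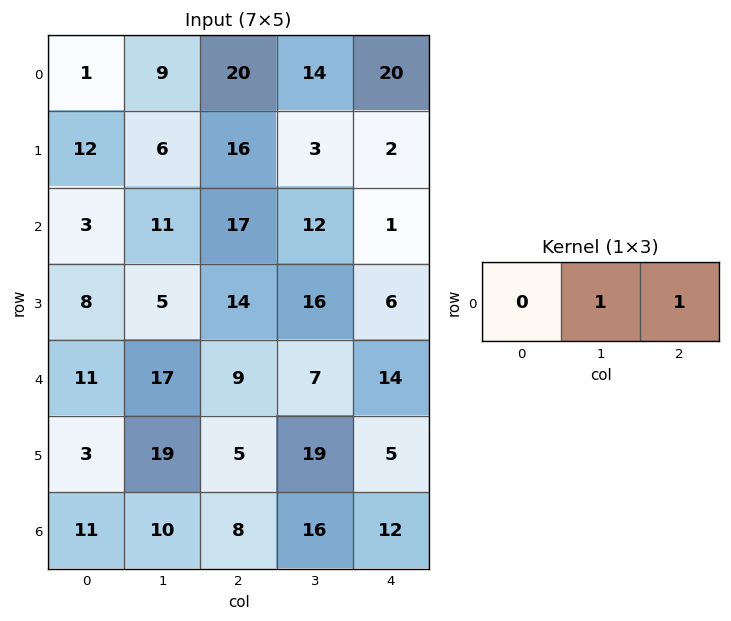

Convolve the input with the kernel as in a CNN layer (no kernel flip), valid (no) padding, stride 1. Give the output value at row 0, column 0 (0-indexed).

29

The receptive field on the input at this output position is [1 9 20]. Elementwise product with the kernel and sum: 9·1 + 20·1.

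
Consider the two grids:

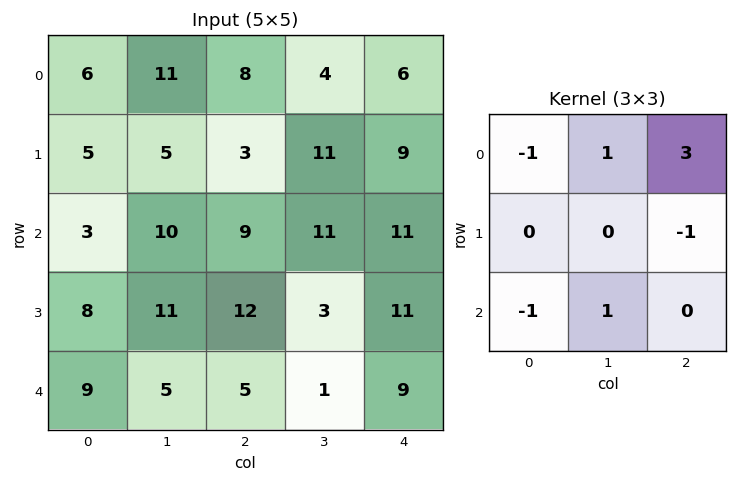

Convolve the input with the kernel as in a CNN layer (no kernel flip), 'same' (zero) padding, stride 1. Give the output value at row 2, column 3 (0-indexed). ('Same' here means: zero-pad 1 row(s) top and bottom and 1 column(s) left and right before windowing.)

The receptive field on the zero-padded input at this output position is [3 11 9 / 9 11 11 / 12 3 11]. Elementwise product with the kernel and sum: 3·-1 + 11·1 + 9·3 + 11·-1 + 12·-1 + 3·1.

15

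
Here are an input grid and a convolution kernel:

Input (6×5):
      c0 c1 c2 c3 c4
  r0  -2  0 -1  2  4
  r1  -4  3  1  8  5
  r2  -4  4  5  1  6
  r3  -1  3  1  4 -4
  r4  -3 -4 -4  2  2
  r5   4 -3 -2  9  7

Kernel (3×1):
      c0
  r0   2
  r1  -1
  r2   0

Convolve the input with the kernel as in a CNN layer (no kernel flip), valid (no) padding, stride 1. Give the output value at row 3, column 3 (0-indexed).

The receptive field on the input at this output position is [4 / 2 / 9]. Elementwise product with the kernel and sum: 4·2 + 2·-1.

6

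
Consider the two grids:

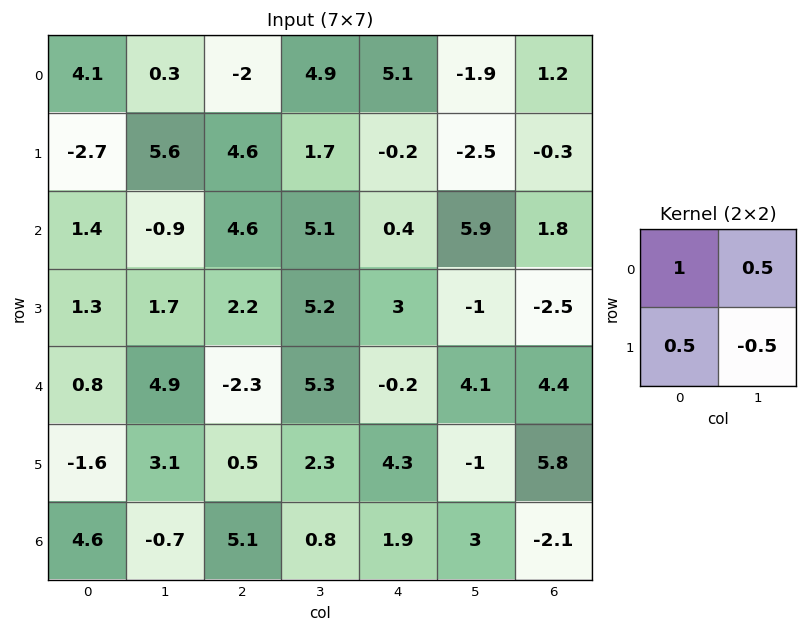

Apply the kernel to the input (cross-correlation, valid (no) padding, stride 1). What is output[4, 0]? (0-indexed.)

0.9

The receptive field on the input at this output position is [0.8 4.9 / -1.6 3.1]. Elementwise product with the kernel and sum: 0.8·1 + 4.9·0.5 + -1.6·0.5 + 3.1·-0.5.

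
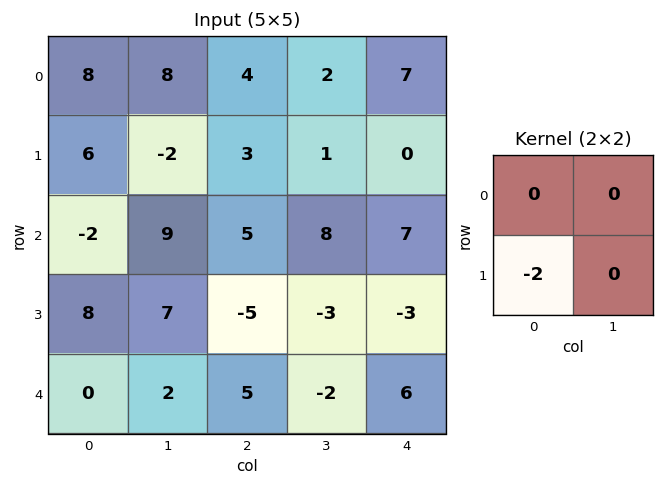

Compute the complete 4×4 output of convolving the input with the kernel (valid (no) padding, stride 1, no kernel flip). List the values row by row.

Output[0,0]: The receptive field on the input at this output position is [8 8 / 6 -2]. Elementwise product with the kernel and sum: 6·-2.

-12 4 -6 -2
4 -18 -10 -16
-16 -14 10 6
0 -4 -10 4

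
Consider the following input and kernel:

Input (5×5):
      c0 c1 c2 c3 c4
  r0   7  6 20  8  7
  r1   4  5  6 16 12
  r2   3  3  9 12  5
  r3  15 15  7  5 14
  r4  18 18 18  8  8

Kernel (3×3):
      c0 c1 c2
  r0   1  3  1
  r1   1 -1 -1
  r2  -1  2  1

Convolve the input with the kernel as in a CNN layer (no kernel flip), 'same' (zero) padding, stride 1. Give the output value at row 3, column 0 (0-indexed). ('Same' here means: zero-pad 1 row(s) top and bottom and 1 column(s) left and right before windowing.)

The receptive field on the zero-padded input at this output position is [0 3 3 / 0 15 15 / 0 18 18]. Elementwise product with the kernel and sum: 0·1 + 3·3 + 3·1 + 0·1 + 15·-1 + 15·-1 + 0·-1 + 18·2 + 18·1.

36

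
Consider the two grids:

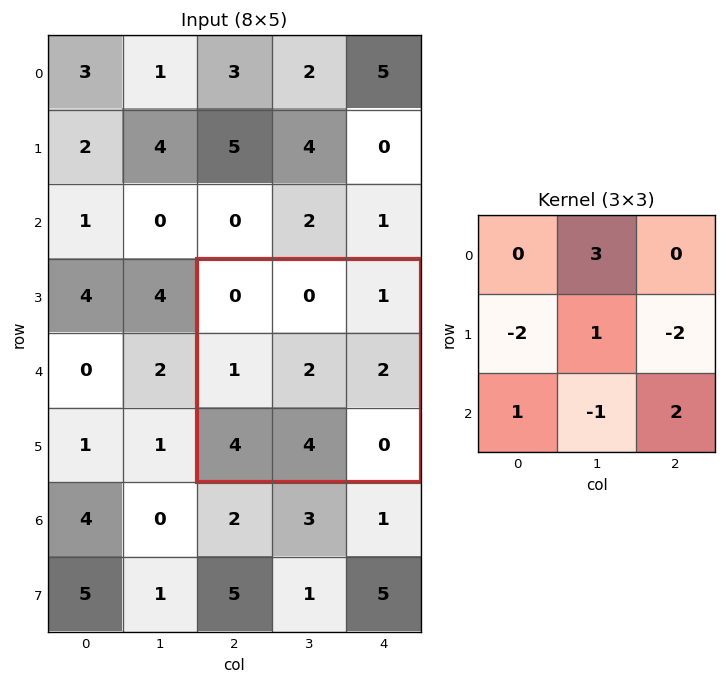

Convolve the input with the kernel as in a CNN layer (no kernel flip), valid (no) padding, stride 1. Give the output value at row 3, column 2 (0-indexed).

The receptive field on the input at this output position is [0 0 1 / 1 2 2 / 4 4 0]. Elementwise product with the kernel and sum: 0·3 + 1·-2 + 2·1 + 2·-2 + 4·1 + 4·-1 + 0·2.

-4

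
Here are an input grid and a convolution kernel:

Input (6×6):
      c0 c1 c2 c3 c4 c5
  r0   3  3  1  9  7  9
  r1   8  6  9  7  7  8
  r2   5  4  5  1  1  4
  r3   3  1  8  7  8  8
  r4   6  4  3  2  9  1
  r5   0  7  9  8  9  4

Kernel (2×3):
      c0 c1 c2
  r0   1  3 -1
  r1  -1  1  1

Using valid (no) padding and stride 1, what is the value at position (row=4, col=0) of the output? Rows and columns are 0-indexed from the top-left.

31

The receptive field on the input at this output position is [6 4 3 / 0 7 9]. Elementwise product with the kernel and sum: 6·1 + 4·3 + 3·-1 + 0·-1 + 7·1 + 9·1.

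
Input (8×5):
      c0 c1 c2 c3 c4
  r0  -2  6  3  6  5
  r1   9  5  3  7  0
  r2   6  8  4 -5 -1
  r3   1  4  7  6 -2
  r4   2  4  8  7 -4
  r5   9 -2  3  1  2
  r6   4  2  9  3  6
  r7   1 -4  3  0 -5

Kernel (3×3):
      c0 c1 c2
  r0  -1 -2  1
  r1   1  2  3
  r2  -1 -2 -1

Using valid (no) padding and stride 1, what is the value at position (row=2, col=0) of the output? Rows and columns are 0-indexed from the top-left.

-6

The receptive field on the input at this output position is [6 8 4 / 1 4 7 / 2 4 8]. Elementwise product with the kernel and sum: 6·-1 + 8·-2 + 4·1 + 1·1 + 4·2 + 7·3 + 2·-1 + 4·-2 + 8·-1.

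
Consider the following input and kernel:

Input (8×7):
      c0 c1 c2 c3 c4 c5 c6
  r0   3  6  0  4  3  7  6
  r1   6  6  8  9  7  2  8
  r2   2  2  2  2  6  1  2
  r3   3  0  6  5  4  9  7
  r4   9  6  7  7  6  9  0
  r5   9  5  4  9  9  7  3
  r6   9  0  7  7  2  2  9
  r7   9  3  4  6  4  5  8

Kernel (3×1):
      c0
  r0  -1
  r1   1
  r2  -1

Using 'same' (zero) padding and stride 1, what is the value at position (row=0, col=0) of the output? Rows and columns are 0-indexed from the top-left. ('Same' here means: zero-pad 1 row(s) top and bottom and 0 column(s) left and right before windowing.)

-3

The receptive field on the zero-padded input at this output position is [0 / 3 / 6]. Elementwise product with the kernel and sum: 0·-1 + 3·1 + 6·-1.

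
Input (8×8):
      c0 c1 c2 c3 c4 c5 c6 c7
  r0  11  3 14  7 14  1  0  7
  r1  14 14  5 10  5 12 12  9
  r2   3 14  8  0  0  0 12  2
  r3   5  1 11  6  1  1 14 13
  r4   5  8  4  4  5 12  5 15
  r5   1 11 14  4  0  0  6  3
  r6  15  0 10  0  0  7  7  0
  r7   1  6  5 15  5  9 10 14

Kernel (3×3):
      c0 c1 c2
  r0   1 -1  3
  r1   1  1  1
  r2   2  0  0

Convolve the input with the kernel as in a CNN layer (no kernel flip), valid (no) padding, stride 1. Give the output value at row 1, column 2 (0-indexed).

The receptive field on the input at this output position is [5 10 5 / 8 0 0 / 11 6 1]. Elementwise product with the kernel and sum: 5·1 + 10·-1 + 5·3 + 8·1 + 0·1 + 0·1 + 11·2.

40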